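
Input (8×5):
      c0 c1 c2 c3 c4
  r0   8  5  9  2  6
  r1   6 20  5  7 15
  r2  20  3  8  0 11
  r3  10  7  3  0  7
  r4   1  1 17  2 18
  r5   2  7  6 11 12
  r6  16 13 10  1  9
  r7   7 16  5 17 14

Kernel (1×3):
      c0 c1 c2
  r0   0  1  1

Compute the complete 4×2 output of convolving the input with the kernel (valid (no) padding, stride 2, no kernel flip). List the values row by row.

14 8
11 11
18 20
23 10

Output[0,0]: The receptive field on the input at this output position is [8 5 9]. Elementwise product with the kernel and sum: 5·1 + 9·1.
Output[0,1]: The receptive field on the input at this output position is [9 2 6]. Elementwise product with the kernel and sum: 2·1 + 6·1.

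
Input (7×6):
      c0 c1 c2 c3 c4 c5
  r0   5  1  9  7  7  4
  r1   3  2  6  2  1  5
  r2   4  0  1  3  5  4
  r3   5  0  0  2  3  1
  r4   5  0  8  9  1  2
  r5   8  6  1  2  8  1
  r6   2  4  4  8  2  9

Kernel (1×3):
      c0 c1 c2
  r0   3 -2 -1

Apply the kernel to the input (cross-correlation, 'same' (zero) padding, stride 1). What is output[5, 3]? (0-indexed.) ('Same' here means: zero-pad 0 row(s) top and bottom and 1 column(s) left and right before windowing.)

The receptive field on the zero-padded input at this output position is [1 2 8]. Elementwise product with the kernel and sum: 1·3 + 2·-2 + 8·-1.

-9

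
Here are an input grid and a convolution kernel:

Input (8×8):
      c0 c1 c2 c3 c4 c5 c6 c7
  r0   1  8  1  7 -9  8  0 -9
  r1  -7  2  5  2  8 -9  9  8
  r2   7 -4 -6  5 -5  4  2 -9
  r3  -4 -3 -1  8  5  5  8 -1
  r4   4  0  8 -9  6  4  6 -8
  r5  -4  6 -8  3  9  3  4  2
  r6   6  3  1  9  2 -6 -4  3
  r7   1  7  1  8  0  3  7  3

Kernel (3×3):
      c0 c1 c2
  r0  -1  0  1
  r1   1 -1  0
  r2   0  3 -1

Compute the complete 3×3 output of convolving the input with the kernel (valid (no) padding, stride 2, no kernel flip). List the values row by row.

-15 13 36
-22 -41 13
2 12 -8

Output[0,0]: The receptive field on the input at this output position is [1 8 1 / -7 2 5 / 7 -4 -6]. Elementwise product with the kernel and sum: 1·-1 + 1·1 + -7·1 + 2·-1 + -4·3 + -6·-1.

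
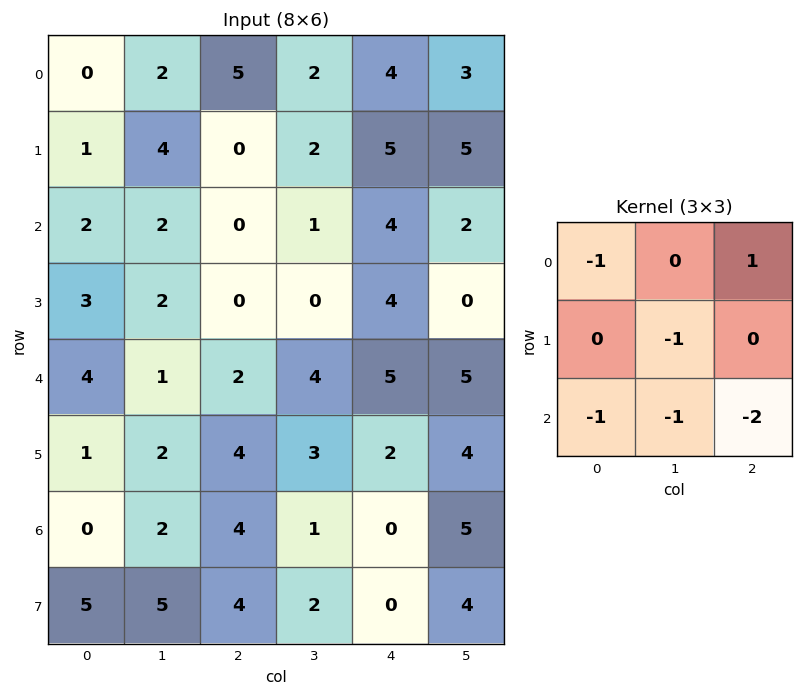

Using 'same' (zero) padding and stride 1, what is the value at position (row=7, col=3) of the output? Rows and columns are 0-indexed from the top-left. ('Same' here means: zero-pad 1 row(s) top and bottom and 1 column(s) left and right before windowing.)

The receptive field on the zero-padded input at this output position is [4 1 0 / 4 2 0 / 0 0 0]. Elementwise product with the kernel and sum: 4·-1 + 0·1 + 2·-1 + 0·-1 + 0·-1 + 0·-2.

-6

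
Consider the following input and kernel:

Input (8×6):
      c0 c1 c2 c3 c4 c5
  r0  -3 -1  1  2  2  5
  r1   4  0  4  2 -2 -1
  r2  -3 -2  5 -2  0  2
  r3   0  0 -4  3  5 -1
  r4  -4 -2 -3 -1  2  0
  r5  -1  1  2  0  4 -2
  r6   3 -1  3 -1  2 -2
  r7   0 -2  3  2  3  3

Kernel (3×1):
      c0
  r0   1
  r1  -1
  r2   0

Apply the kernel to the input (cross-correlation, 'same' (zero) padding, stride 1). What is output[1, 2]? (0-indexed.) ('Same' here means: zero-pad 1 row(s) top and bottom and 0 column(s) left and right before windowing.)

The receptive field on the zero-padded input at this output position is [1 / 4 / 5]. Elementwise product with the kernel and sum: 1·1 + 4·-1.

-3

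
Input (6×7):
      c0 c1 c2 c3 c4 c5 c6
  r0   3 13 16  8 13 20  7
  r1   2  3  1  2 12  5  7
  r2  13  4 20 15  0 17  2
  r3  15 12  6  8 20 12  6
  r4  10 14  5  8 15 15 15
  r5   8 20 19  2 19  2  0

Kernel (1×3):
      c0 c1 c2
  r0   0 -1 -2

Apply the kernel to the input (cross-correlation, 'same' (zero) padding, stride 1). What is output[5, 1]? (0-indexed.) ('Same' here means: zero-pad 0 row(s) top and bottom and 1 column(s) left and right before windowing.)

-58

The receptive field on the zero-padded input at this output position is [8 20 19]. Elementwise product with the kernel and sum: 20·-1 + 19·-2.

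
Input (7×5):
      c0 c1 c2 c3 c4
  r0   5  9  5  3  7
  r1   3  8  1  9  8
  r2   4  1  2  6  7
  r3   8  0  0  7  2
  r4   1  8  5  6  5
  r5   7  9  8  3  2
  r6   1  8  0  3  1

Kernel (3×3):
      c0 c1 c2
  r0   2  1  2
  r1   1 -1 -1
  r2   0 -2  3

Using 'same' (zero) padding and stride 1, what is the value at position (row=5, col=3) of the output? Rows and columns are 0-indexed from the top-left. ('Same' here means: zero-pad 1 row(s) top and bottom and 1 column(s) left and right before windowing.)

26

The receptive field on the zero-padded input at this output position is [5 6 5 / 8 3 2 / 0 3 1]. Elementwise product with the kernel and sum: 5·2 + 6·1 + 5·2 + 8·1 + 3·-1 + 2·-1 + 3·-2 + 1·3.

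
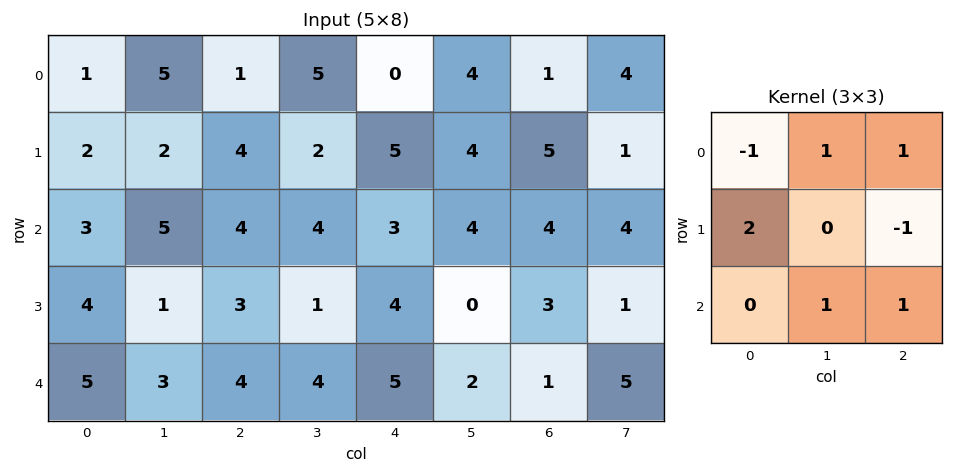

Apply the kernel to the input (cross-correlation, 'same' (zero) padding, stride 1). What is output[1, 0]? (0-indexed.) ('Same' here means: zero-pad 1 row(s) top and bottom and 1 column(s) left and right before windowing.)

The receptive field on the zero-padded input at this output position is [0 1 5 / 0 2 2 / 0 3 5]. Elementwise product with the kernel and sum: 0·-1 + 1·1 + 5·1 + 0·2 + 2·-1 + 3·1 + 5·1.

12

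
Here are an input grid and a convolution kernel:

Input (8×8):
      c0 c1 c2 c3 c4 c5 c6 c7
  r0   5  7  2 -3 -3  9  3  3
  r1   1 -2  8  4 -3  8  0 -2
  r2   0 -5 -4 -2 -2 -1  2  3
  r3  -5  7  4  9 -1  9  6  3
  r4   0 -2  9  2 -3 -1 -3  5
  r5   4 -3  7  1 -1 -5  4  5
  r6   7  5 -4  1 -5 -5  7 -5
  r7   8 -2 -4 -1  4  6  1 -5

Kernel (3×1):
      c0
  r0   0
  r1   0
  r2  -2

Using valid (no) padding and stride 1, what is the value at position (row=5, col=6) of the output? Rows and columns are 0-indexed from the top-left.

-2

The receptive field on the input at this output position is [4 / 7 / 1]. Elementwise product with the kernel and sum: 1·-2.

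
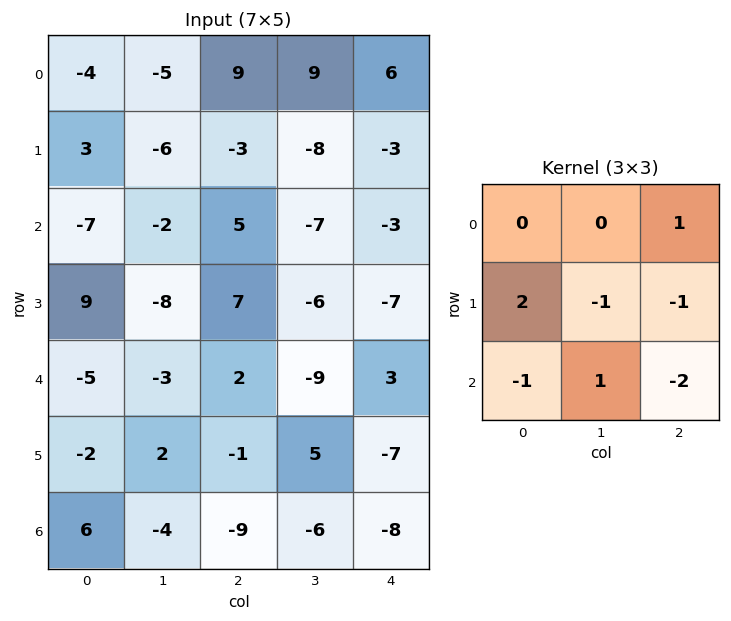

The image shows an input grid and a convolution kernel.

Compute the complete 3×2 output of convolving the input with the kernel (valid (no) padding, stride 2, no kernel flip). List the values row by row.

19 5
22 7
5 22

Output[0,0]: The receptive field on the input at this output position is [-4 -5 9 / 3 -6 -3 / -7 -2 5]. Elementwise product with the kernel and sum: 9·1 + 3·2 + -6·-1 + -3·-1 + -7·-1 + -2·1 + 5·-2.
Output[0,1]: The receptive field on the input at this output position is [9 9 6 / -3 -8 -3 / 5 -7 -3]. Elementwise product with the kernel and sum: 6·1 + -3·2 + -8·-1 + -3·-1 + 5·-1 + -7·1 + -3·-2.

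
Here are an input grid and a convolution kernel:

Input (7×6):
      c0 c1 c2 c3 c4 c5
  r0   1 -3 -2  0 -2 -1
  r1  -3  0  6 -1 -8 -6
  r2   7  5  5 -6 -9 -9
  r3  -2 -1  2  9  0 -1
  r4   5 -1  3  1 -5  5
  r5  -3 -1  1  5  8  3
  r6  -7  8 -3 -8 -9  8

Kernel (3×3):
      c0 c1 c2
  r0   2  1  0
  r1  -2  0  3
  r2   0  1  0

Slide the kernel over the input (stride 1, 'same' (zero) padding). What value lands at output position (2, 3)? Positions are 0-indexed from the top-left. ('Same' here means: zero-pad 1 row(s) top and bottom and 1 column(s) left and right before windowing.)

-17

The receptive field on the zero-padded input at this output position is [6 -1 -8 / 5 -6 -9 / 2 9 0]. Elementwise product with the kernel and sum: 6·2 + -1·1 + 5·-2 + -9·3 + 9·1.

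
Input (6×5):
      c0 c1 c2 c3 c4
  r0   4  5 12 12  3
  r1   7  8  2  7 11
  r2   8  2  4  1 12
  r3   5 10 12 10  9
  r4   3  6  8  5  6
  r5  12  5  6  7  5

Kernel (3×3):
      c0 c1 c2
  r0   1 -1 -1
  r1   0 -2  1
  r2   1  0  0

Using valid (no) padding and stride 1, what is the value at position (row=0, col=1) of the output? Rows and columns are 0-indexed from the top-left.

-14

The receptive field on the input at this output position is [5 12 12 / 8 2 7 / 2 4 1]. Elementwise product with the kernel and sum: 5·1 + 12·-1 + 12·-1 + 2·-2 + 7·1 + 2·1.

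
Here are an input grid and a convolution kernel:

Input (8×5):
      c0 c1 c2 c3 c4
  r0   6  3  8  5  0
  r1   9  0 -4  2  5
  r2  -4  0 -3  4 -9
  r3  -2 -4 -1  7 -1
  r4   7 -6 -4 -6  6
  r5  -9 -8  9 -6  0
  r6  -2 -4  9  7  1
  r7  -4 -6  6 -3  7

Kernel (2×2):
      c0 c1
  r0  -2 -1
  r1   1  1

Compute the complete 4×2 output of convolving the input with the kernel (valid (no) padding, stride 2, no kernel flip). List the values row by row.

Output[0,0]: The receptive field on the input at this output position is [6 3 / 9 0]. Elementwise product with the kernel and sum: 6·-2 + 3·-1 + 9·1 + 0·1.

-6 -23
2 8
-25 17
-2 -22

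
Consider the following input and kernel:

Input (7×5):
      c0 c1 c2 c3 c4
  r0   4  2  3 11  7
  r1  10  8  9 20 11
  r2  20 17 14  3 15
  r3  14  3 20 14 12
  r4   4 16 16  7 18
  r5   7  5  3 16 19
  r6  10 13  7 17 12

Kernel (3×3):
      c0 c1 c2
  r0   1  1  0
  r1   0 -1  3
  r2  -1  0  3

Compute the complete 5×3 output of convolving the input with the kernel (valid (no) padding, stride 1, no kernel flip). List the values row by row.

47 48 58
89 51 87
138 58 77
51 71 135
35 115 93

Output[0,0]: The receptive field on the input at this output position is [4 2 3 / 10 8 9 / 20 17 14]. Elementwise product with the kernel and sum: 4·1 + 2·1 + 8·-1 + 9·3 + 20·-1 + 14·3.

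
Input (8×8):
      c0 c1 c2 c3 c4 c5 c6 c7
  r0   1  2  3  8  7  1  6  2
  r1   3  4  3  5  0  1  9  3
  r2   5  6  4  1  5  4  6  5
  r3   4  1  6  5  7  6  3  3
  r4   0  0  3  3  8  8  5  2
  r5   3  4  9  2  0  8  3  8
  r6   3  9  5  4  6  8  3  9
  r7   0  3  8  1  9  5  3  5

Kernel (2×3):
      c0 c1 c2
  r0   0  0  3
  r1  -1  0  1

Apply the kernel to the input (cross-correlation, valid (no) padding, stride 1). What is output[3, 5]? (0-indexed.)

The receptive field on the input at this output position is [6 3 3 / 8 5 2]. Elementwise product with the kernel and sum: 3·3 + 8·-1 + 2·1.

3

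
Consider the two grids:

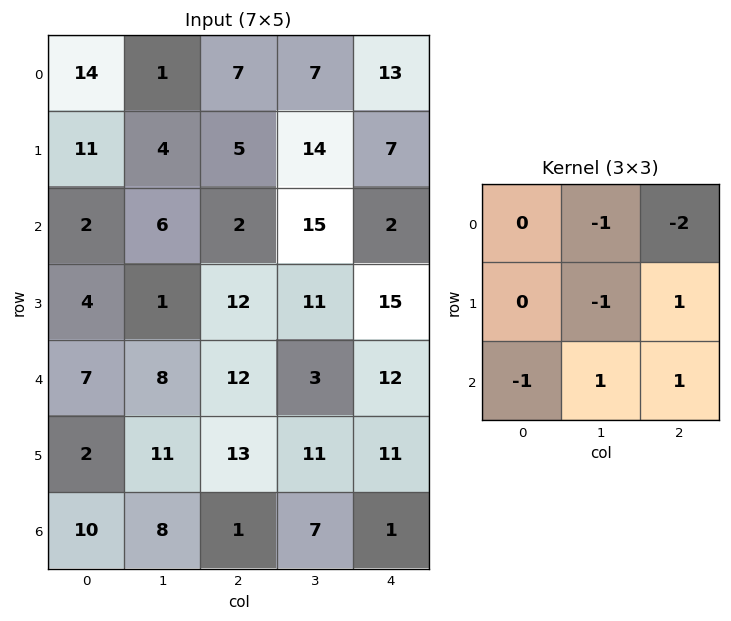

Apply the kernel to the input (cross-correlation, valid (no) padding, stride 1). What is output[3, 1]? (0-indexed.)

-30

The receptive field on the input at this output position is [1 12 11 / 8 12 3 / 11 13 11]. Elementwise product with the kernel and sum: 12·-1 + 11·-2 + 12·-1 + 3·1 + 11·-1 + 13·1 + 11·1.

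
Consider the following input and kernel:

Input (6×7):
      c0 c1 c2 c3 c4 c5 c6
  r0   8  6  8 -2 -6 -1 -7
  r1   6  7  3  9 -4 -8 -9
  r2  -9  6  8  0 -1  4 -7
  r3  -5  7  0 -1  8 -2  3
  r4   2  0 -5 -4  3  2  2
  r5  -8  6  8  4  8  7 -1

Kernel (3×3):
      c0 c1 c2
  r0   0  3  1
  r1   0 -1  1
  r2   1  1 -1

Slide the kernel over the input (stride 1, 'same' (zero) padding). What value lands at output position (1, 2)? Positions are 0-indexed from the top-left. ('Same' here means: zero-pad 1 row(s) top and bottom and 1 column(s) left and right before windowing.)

42

The receptive field on the zero-padded input at this output position is [6 8 -2 / 7 3 9 / 6 8 0]. Elementwise product with the kernel and sum: 8·3 + -2·1 + 3·-1 + 9·1 + 6·1 + 8·1 + 0·-1.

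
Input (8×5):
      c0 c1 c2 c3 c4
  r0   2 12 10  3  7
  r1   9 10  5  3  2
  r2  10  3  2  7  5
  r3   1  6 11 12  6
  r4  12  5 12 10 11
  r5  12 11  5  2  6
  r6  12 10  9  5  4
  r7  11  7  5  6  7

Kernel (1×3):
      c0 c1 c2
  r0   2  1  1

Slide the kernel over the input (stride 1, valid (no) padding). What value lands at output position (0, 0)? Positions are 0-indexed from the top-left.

26

The receptive field on the input at this output position is [2 12 10]. Elementwise product with the kernel and sum: 2·2 + 12·1 + 10·1.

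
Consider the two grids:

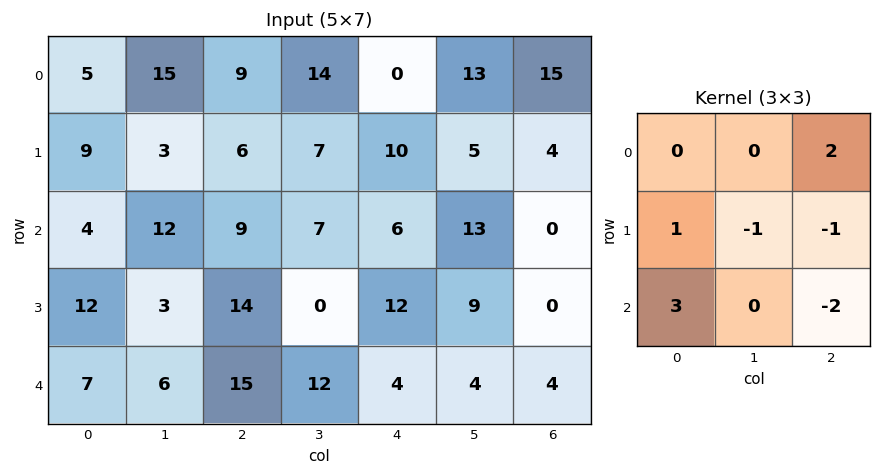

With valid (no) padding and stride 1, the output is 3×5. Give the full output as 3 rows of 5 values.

12 40 4 13 49
3 19 34 -20 37
4 -3 51 33 7

Output[0,0]: The receptive field on the input at this output position is [5 15 9 / 9 3 6 / 4 12 9]. Elementwise product with the kernel and sum: 9·2 + 9·1 + 3·-1 + 6·-1 + 4·3 + 9·-2.
Output[0,1]: The receptive field on the input at this output position is [15 9 14 / 3 6 7 / 12 9 7]. Elementwise product with the kernel and sum: 14·2 + 3·1 + 6·-1 + 7·-1 + 12·3 + 7·-2.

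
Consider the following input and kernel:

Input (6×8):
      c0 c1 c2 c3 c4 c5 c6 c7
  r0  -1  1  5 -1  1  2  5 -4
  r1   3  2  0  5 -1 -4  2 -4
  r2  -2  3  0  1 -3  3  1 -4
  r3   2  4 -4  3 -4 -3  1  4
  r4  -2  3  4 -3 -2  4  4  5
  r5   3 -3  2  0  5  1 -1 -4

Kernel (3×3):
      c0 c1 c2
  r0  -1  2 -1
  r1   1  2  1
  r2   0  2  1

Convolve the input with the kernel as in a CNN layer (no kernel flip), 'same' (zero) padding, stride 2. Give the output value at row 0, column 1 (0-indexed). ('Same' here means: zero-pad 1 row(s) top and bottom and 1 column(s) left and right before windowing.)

15

The receptive field on the zero-padded input at this output position is [0 0 0 / 1 5 -1 / 2 0 5]. Elementwise product with the kernel and sum: 0·-1 + 0·2 + 0·-1 + 1·1 + 5·2 + -1·1 + 0·2 + 5·1.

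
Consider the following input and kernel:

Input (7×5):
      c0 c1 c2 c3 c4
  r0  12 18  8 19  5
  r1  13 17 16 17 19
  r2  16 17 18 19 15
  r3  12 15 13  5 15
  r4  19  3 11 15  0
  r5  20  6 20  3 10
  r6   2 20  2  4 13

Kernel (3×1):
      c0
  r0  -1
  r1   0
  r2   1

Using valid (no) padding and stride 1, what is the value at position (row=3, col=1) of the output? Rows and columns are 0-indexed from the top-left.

-9

The receptive field on the input at this output position is [15 / 3 / 6]. Elementwise product with the kernel and sum: 15·-1 + 6·1.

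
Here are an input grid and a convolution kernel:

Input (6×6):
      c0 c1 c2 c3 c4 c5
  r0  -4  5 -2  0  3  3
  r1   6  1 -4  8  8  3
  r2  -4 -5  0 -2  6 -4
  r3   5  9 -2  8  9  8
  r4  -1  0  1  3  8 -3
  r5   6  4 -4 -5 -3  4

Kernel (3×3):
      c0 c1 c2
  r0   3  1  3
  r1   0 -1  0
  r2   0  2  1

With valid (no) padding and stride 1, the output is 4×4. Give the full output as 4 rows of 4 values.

Output[0,0]: The receptive field on the input at this output position is [-4 5 -2 / 6 1 -4 / -4 -5 0]. Elementwise product with the kernel and sum: -4·3 + 5·1 + -2·3 + 1·-1 + -5·2 + 0·1.
Output[0,1]: The receptive field on the input at this output position is [5 -2 0 / 1 -4 8 / -5 0 -2]. Elementwise product with the kernel and sum: 5·3 + -2·1 + 0·3 + -4·-1 + 0·2 + -2·1.

-24 15 -3 12
28 27 47 61
-25 -14 22 -8
22 35 13 47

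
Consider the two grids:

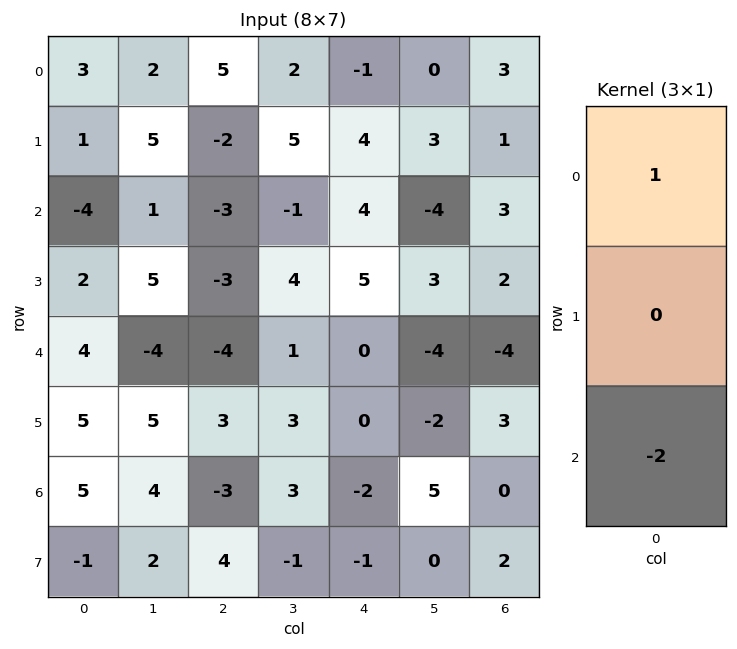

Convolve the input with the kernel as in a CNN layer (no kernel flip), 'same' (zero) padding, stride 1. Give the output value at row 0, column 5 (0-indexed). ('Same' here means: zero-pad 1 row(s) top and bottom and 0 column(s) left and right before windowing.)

-6

The receptive field on the zero-padded input at this output position is [0 / 0 / 3]. Elementwise product with the kernel and sum: 0·1 + 3·-2.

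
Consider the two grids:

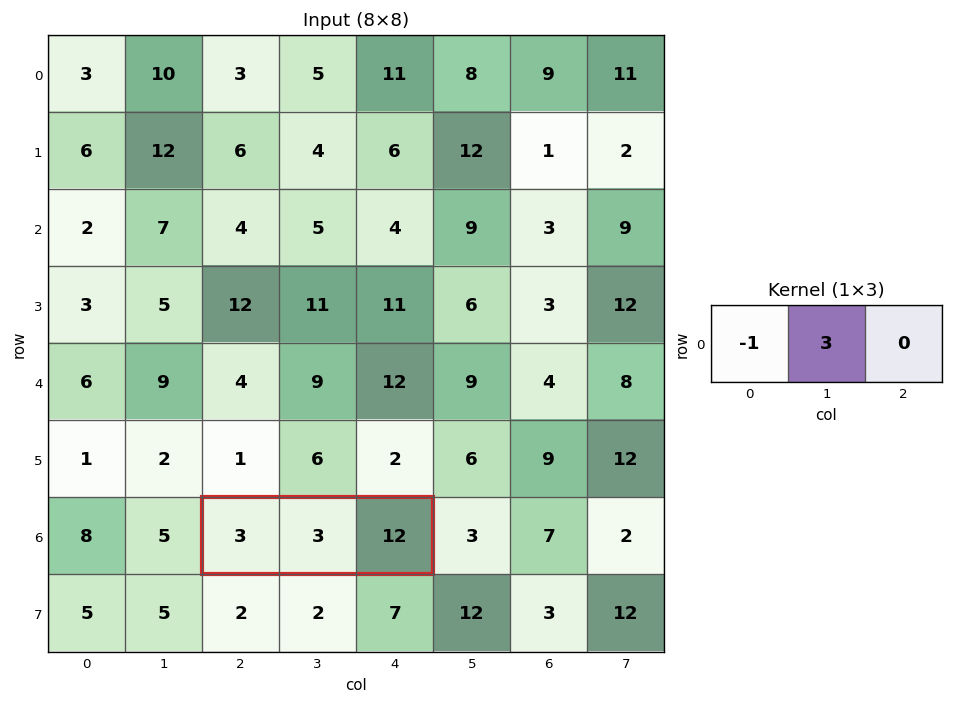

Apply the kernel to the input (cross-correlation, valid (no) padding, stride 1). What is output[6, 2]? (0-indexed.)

6

The receptive field on the input at this output position is [3 3 12]. Elementwise product with the kernel and sum: 3·-1 + 3·3.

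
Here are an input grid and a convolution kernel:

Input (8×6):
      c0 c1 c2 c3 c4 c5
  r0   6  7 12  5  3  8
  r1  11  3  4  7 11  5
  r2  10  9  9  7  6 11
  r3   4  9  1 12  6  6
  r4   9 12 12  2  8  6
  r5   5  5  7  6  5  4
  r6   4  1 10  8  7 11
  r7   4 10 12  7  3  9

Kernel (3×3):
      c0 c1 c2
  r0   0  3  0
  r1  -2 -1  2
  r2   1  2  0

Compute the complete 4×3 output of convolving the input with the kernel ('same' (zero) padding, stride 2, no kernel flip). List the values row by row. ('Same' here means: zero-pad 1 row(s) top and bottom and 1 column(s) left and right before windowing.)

30 -5 32
49 10 59
37 -10 34
21 59 27

Output[0,0]: The receptive field on the zero-padded input at this output position is [0 0 0 / 0 6 7 / 0 11 3]. Elementwise product with the kernel and sum: 0·3 + 0·-2 + 6·-1 + 7·2 + 0·1 + 11·2.
Output[0,1]: The receptive field on the zero-padded input at this output position is [0 0 0 / 7 12 5 / 3 4 7]. Elementwise product with the kernel and sum: 0·3 + 7·-2 + 12·-1 + 5·2 + 3·1 + 4·2.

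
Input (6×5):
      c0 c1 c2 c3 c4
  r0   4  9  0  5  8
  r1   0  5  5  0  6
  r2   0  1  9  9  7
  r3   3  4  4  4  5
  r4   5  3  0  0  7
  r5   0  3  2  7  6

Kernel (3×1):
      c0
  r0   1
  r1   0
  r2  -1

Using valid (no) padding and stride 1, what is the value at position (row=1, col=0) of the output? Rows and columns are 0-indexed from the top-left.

The receptive field on the input at this output position is [0 / 0 / 3]. Elementwise product with the kernel and sum: 0·1 + 3·-1.

-3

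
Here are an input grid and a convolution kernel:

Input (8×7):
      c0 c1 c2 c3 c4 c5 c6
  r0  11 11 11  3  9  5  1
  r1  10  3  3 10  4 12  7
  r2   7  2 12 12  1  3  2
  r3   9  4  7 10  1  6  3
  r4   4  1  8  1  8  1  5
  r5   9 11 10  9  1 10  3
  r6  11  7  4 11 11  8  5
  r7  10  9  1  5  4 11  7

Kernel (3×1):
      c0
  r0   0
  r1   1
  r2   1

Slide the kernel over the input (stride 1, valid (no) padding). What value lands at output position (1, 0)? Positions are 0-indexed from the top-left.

16

The receptive field on the input at this output position is [10 / 7 / 9]. Elementwise product with the kernel and sum: 7·1 + 9·1.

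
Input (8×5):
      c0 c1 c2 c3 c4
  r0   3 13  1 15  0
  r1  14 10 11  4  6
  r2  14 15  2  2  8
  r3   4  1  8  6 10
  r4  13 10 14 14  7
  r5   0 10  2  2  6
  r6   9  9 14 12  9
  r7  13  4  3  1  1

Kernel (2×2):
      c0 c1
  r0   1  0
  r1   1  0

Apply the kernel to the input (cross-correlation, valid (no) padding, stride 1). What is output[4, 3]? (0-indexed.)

The receptive field on the input at this output position is [14 7 / 2 6]. Elementwise product with the kernel and sum: 14·1 + 2·1.

16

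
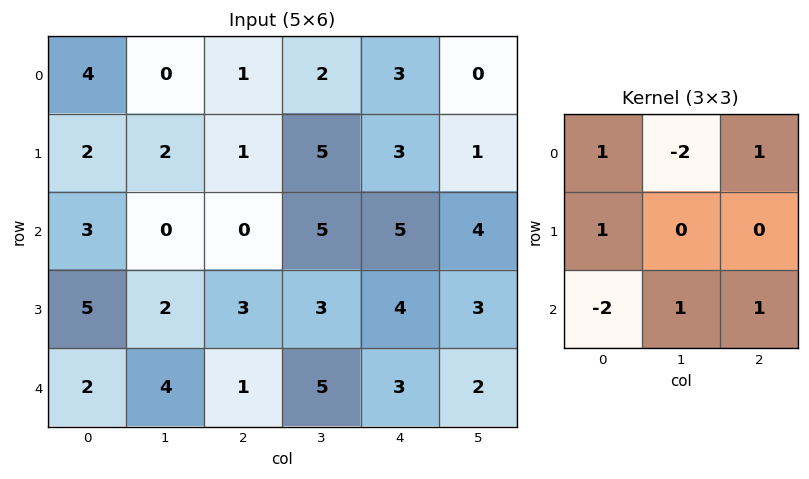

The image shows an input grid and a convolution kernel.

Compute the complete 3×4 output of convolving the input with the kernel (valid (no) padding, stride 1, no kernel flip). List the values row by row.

1 7 11 0
-3 7 -5 6
9 5 4 -3

Output[0,0]: The receptive field on the input at this output position is [4 0 1 / 2 2 1 / 3 0 0]. Elementwise product with the kernel and sum: 4·1 + 0·-2 + 1·1 + 2·1 + 3·-2 + 0·1 + 0·1.
Output[0,1]: The receptive field on the input at this output position is [0 1 2 / 2 1 5 / 0 0 5]. Elementwise product with the kernel and sum: 0·1 + 1·-2 + 2·1 + 2·1 + 0·-2 + 0·1 + 5·1.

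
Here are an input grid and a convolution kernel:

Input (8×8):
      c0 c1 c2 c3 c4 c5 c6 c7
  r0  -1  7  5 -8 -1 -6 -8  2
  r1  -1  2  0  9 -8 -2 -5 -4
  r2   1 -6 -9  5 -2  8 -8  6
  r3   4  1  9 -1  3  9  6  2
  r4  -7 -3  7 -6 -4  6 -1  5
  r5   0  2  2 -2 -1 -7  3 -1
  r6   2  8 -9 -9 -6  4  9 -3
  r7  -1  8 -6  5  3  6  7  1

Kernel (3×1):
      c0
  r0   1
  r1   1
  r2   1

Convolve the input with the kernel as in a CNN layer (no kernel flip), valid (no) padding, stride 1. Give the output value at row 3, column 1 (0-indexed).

The receptive field on the input at this output position is [1 / -3 / 2]. Elementwise product with the kernel and sum: 1·1 + -3·1 + 2·1.

0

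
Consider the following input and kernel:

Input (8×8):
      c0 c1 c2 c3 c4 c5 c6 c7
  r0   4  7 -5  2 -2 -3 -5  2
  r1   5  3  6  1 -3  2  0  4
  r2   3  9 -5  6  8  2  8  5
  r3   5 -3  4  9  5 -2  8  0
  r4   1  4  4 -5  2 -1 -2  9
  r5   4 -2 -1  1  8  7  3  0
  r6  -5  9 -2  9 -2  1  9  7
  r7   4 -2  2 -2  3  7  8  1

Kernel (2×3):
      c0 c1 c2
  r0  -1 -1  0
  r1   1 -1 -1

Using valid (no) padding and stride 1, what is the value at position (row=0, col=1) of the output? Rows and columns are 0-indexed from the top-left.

The receptive field on the input at this output position is [7 -5 2 / 3 6 1]. Elementwise product with the kernel and sum: 7·-1 + -5·-1 + 3·1 + 6·-1 + 1·-1.

-6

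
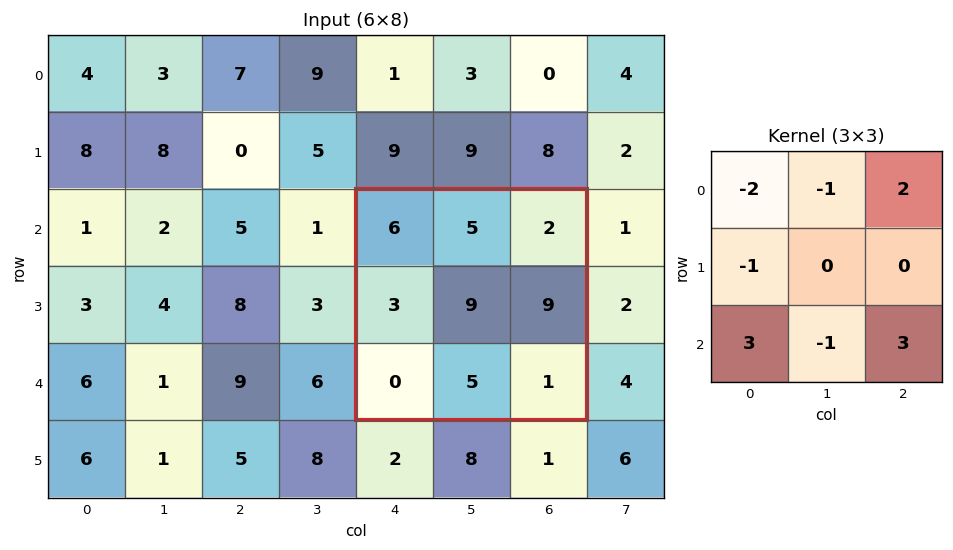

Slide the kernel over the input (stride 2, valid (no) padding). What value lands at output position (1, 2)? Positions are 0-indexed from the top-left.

-18

The receptive field on the input at this output position is [6 5 2 / 3 9 9 / 0 5 1]. Elementwise product with the kernel and sum: 6·-2 + 5·-1 + 2·2 + 3·-1 + 0·3 + 5·-1 + 1·3.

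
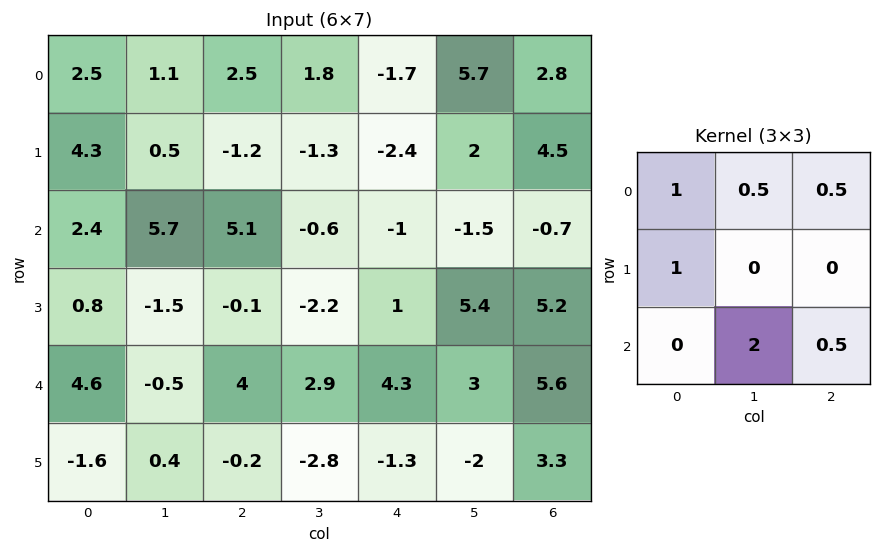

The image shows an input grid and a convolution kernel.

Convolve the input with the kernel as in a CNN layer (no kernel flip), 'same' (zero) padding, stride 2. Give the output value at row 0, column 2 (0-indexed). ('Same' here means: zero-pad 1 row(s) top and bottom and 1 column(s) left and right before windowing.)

The receptive field on the zero-padded input at this output position is [0 0 0 / 1.8 -1.7 5.7 / -1.3 -2.4 2]. Elementwise product with the kernel and sum: 0·1 + 0·0.5 + 0·0.5 + 1.8·1 + -2.4·2 + 2·0.5.

-2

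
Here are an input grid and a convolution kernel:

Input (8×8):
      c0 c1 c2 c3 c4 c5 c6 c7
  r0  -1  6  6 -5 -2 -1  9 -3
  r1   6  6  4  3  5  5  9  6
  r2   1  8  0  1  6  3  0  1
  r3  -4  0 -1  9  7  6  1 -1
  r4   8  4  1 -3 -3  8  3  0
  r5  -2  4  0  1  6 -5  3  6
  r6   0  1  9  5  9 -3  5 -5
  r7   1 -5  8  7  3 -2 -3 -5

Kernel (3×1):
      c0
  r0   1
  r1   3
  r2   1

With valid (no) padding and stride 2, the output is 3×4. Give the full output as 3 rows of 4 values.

Output[0,0]: The receptive field on the input at this output position is [-1 / 6 / 1]. Elementwise product with the kernel and sum: -1·1 + 6·3 + 1·1.
Output[0,1]: The receptive field on the input at this output position is [6 / 4 / 0]. Elementwise product with the kernel and sum: 6·1 + 4·3 + 0·1.

18 18 19 36
-3 -2 24 6
2 10 24 17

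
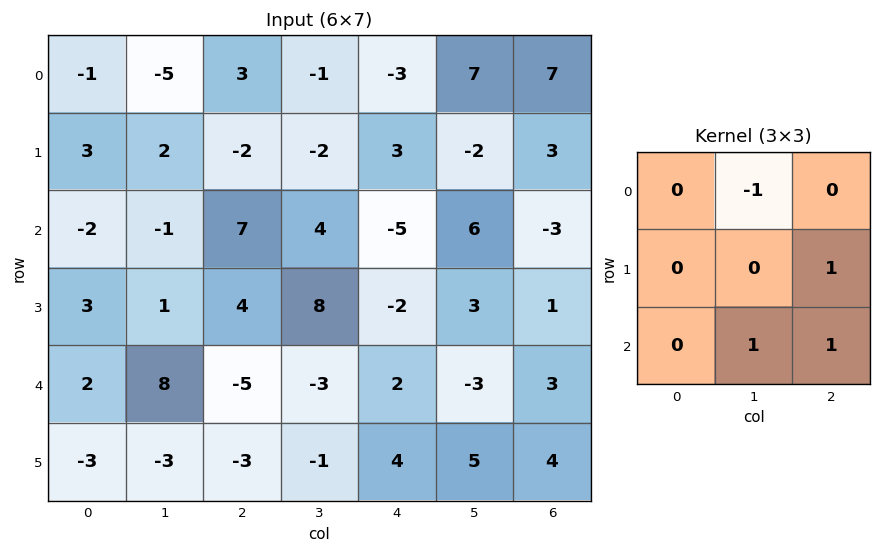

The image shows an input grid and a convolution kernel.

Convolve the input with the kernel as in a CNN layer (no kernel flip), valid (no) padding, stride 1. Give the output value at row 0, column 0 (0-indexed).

The receptive field on the input at this output position is [-1 -5 3 / 3 2 -2 / -2 -1 7]. Elementwise product with the kernel and sum: -5·-1 + -2·1 + -1·1 + 7·1.

9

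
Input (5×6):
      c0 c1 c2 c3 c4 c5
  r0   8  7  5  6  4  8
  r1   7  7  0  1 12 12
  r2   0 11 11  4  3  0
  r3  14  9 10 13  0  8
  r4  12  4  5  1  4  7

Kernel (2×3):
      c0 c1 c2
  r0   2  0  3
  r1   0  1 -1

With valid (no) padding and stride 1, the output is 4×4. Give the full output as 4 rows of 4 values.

38 31 11 36
14 24 37 41
32 31 44 0
57 61 17 47

Output[0,0]: The receptive field on the input at this output position is [8 7 5 / 7 7 0]. Elementwise product with the kernel and sum: 8·2 + 5·3 + 7·1 + 0·-1.
Output[0,1]: The receptive field on the input at this output position is [7 5 6 / 7 0 1]. Elementwise product with the kernel and sum: 7·2 + 6·3 + 0·1 + 1·-1.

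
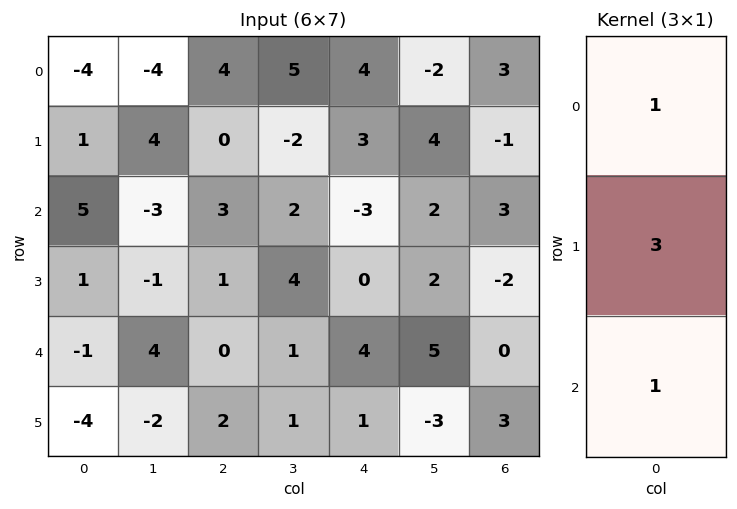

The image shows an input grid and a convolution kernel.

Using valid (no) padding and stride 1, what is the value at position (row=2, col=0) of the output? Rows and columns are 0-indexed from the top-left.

The receptive field on the input at this output position is [5 / 1 / -1]. Elementwise product with the kernel and sum: 5·1 + 1·3 + -1·1.

7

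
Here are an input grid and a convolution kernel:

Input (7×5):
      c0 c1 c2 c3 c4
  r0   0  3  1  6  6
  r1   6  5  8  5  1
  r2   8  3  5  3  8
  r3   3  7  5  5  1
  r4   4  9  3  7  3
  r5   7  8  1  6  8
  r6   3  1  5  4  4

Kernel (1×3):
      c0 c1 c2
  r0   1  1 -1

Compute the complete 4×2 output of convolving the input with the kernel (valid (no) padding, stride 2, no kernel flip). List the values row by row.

Output[0,0]: The receptive field on the input at this output position is [0 3 1]. Elementwise product with the kernel and sum: 0·1 + 3·1 + 1·-1.

2 1
6 0
10 7
-1 5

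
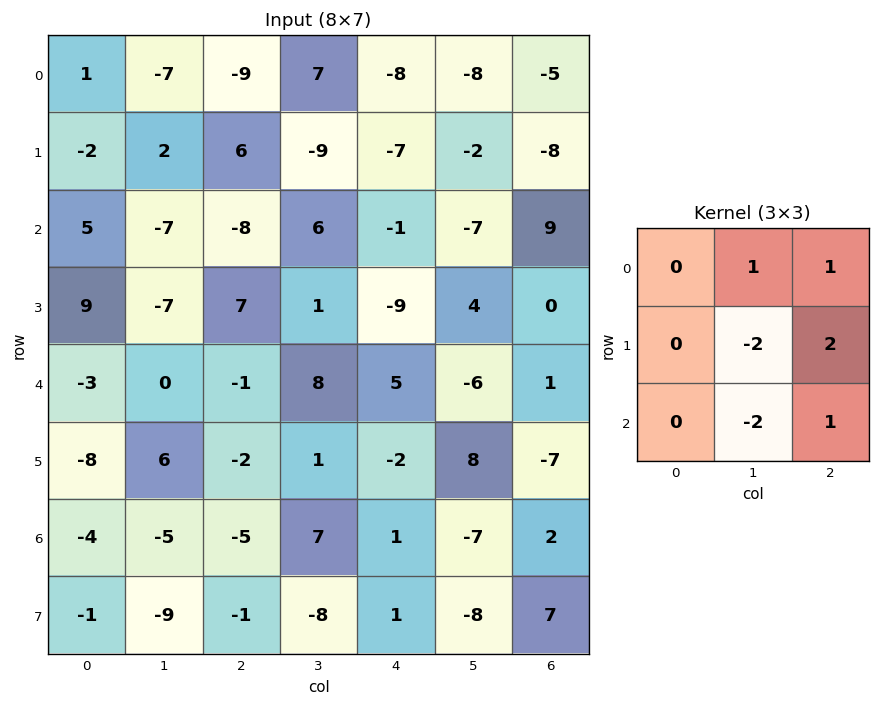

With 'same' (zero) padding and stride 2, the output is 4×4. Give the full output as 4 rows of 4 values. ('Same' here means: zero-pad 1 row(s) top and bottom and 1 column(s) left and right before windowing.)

-10 11 12 26
-49 12 1 -26
30 31 -15 12
-11 17 -20 -25

Output[0,0]: The receptive field on the zero-padded input at this output position is [0 0 0 / 0 1 -7 / 0 -2 2]. Elementwise product with the kernel and sum: 0·1 + 0·1 + 1·-2 + -7·2 + -2·-2 + 2·1.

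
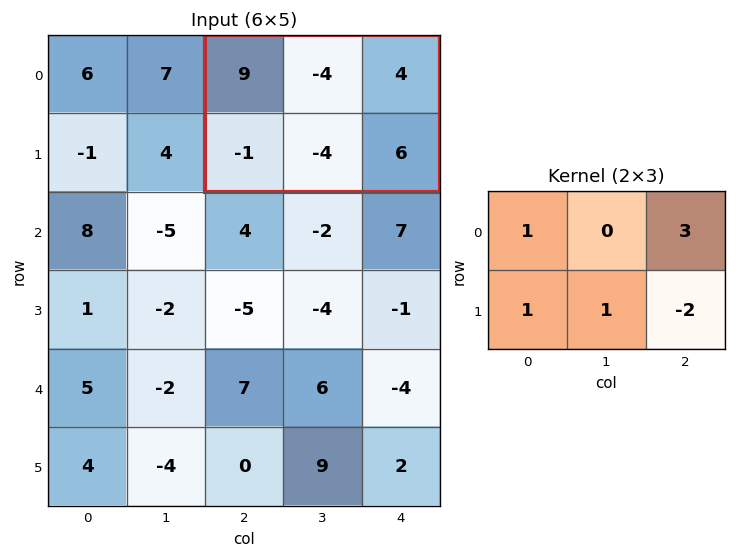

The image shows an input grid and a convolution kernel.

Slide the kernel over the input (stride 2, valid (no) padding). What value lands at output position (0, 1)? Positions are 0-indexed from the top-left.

4

The receptive field on the input at this output position is [9 -4 4 / -1 -4 6]. Elementwise product with the kernel and sum: 9·1 + 4·3 + -1·1 + -4·1 + 6·-2.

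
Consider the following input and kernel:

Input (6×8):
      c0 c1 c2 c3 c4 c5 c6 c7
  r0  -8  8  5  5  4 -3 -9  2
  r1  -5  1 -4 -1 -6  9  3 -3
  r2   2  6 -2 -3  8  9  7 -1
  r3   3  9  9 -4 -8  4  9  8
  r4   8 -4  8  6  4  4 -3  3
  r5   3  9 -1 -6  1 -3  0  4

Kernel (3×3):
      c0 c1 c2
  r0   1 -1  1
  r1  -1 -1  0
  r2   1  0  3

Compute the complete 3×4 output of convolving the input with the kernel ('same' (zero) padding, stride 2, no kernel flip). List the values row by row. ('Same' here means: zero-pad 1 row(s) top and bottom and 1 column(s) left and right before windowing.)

Output[0,0]: The receptive field on the zero-padded input at this output position is [0 0 0 / 0 -8 8 / 0 -5 1]. Elementwise product with the kernel and sum: 0·1 + 0·-1 + 0·1 + 0·-1 + -8·-1 + 0·1 + 1·3.
Output[0,1]: The receptive field on the zero-padded input at this output position is [0 0 0 / 8 5 5 / 1 -4 -1]. Elementwise product with the kernel and sum: 0·1 + 0·-1 + 0·1 + 8·-1 + 5·-1 + 1·1 + -1·3.

11 -15 17 12
31 -3 17 15
25 -17 -17 11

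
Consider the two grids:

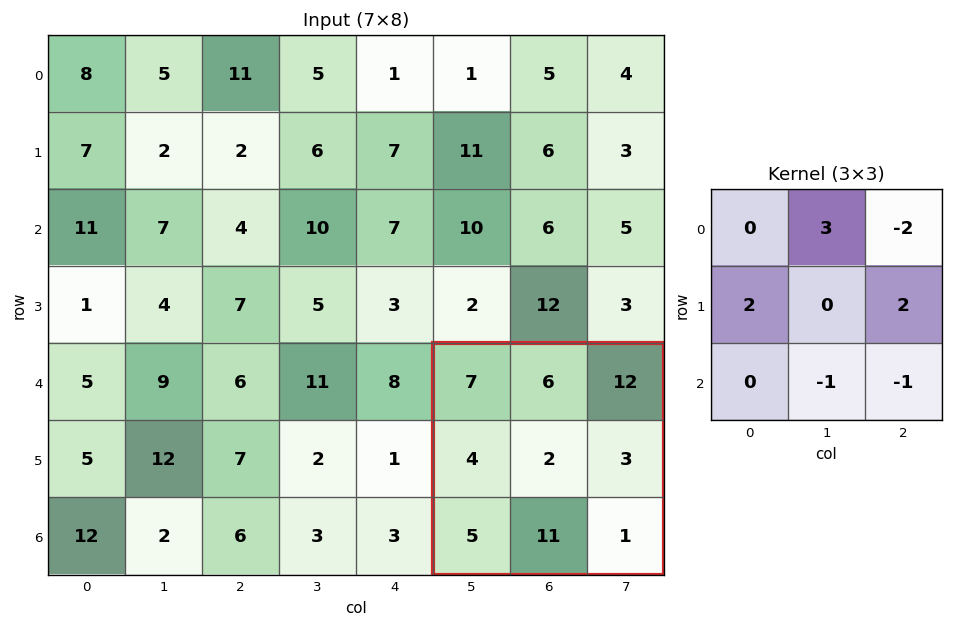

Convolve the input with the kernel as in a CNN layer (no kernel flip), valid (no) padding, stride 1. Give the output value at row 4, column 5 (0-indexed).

The receptive field on the input at this output position is [7 6 12 / 4 2 3 / 5 11 1]. Elementwise product with the kernel and sum: 6·3 + 12·-2 + 4·2 + 3·2 + 11·-1 + 1·-1.

-4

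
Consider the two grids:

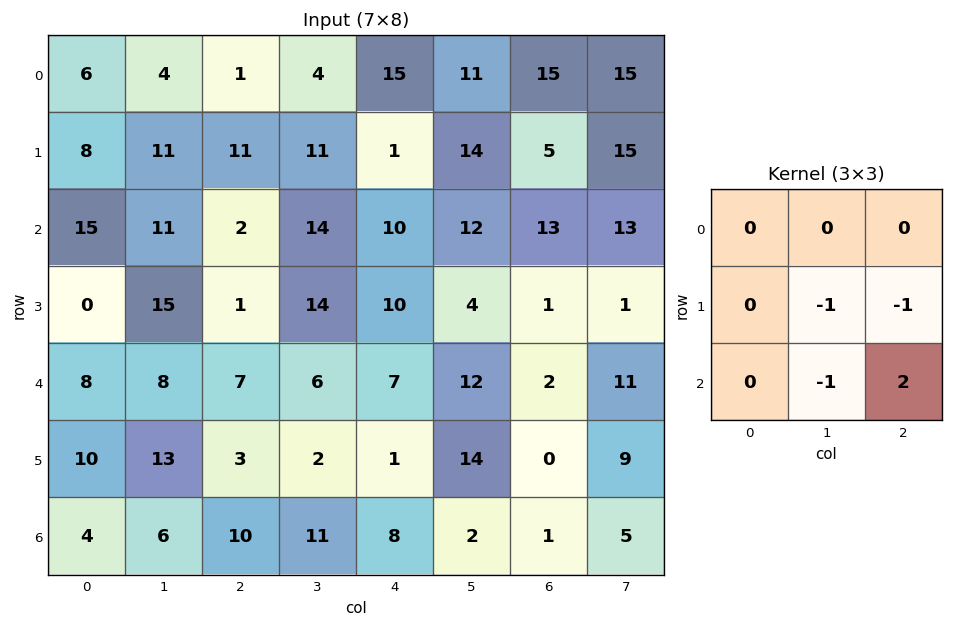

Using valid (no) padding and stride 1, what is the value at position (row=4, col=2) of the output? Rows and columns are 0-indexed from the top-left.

The receptive field on the input at this output position is [7 6 7 / 3 2 1 / 10 11 8]. Elementwise product with the kernel and sum: 2·-1 + 1·-1 + 11·-1 + 8·2.

2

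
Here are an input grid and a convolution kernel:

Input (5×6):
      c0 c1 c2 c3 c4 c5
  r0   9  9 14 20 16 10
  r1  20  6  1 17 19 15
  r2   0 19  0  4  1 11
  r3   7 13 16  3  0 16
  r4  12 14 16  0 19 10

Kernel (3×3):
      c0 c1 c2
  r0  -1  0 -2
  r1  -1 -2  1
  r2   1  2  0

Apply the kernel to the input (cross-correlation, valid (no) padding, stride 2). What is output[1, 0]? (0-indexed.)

The receptive field on the input at this output position is [0 19 0 / 7 13 16 / 12 14 16]. Elementwise product with the kernel and sum: 0·-1 + 0·-2 + 7·-1 + 13·-2 + 16·1 + 12·1 + 14·2.

23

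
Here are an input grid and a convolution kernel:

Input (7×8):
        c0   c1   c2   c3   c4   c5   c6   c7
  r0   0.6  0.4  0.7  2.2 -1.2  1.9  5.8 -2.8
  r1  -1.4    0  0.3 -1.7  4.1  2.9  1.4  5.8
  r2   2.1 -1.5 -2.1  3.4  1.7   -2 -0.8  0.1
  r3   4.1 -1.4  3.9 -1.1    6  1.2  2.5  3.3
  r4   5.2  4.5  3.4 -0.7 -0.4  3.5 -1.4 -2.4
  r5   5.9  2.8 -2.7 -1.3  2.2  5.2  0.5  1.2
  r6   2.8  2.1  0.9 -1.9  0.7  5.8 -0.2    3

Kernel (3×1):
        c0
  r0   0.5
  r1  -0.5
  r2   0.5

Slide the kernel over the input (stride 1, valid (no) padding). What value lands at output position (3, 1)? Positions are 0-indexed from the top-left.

The receptive field on the input at this output position is [-1.4 / 4.5 / 2.8]. Elementwise product with the kernel and sum: -1.4·0.5 + 4.5·-0.5 + 2.8·0.5.

-1.55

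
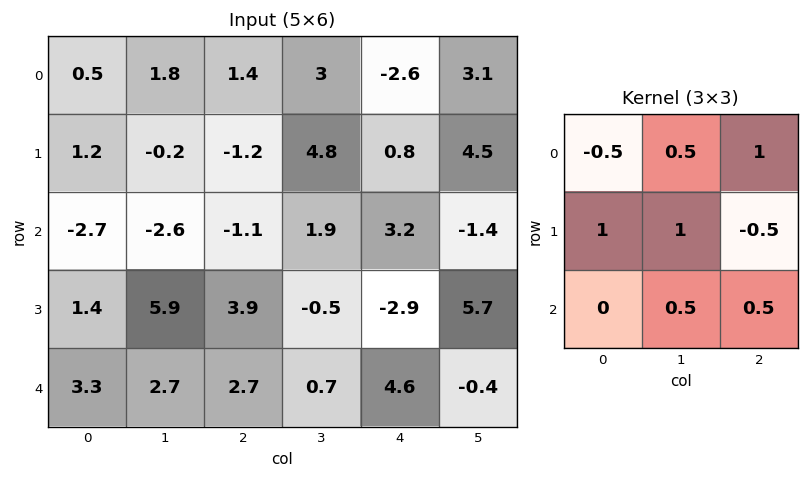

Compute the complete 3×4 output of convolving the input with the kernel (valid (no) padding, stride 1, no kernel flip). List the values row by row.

Output[0,0]: The receptive field on the input at this output position is [0.5 1.8 1.4 / 1.2 -0.2 -1.2 / -2.7 -2.6 -1.1]. Elementwise product with the kernel and sum: 0.5·-0.5 + 1.8·0.5 + 1.4·1 + 1.2·1 + -0.2·1 + -1.2·-0.5 + -2.6·0.5 + -1.1·0.5.

1.8 -0.6 3.95 4.55
-1.75 1.35 1.3 9.7
7 14.4 12.2 -4.9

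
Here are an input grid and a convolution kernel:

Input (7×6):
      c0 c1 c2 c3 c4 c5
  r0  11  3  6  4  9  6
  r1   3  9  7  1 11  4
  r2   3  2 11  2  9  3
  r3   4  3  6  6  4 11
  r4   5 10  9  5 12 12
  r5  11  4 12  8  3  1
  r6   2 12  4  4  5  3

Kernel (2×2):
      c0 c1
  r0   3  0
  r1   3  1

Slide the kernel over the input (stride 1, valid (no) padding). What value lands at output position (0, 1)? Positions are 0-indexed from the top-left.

The receptive field on the input at this output position is [3 6 / 9 7]. Elementwise product with the kernel and sum: 3·3 + 9·3 + 7·1.

43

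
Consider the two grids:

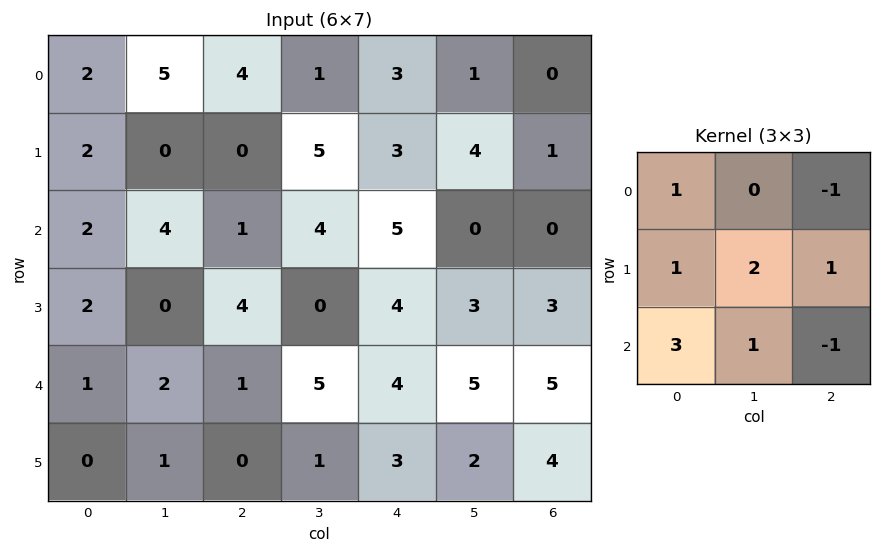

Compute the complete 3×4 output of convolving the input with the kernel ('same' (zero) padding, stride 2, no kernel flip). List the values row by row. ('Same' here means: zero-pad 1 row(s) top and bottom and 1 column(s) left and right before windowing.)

Output[0,0]: The receptive field on the zero-padded input at this output position is [0 0 0 / 0 2 5 / 0 2 0]. Elementwise product with the kernel and sum: 0·1 + 0·-1 + 0·1 + 2·2 + 5·1 + 0·3 + 2·1 + 0·-1.
Output[0,1]: The receptive field on the zero-padded input at this output position is [0 0 0 / 5 4 1 / 0 0 5]. Elementwise product with the kernel and sum: 0·1 + 0·-1 + 5·1 + 4·2 + 1·1 + 0·3 + 0·1 + 5·-1.

11 9 22 14
10 9 16 16
3 11 19 28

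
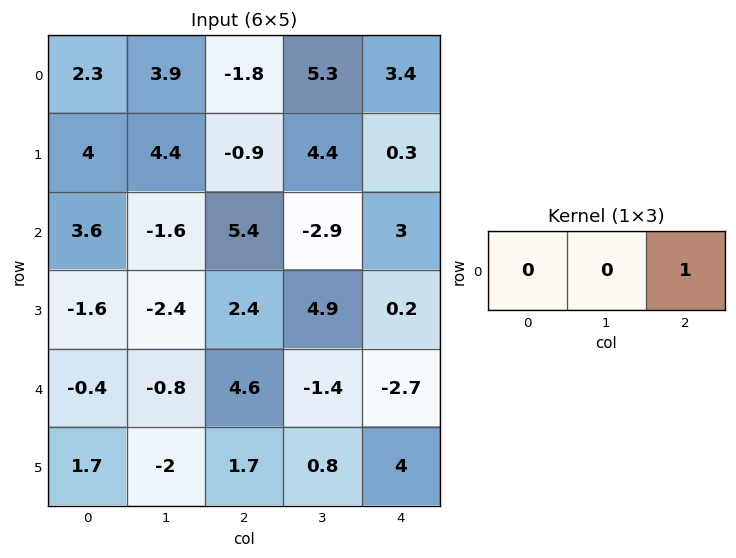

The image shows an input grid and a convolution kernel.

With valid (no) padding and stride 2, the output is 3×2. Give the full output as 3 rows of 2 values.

Output[0,0]: The receptive field on the input at this output position is [2.3 3.9 -1.8]. Elementwise product with the kernel and sum: -1.8·1.
Output[0,1]: The receptive field on the input at this output position is [-1.8 5.3 3.4]. Elementwise product with the kernel and sum: 3.4·1.

-1.8 3.4
5.4 3
4.6 -2.7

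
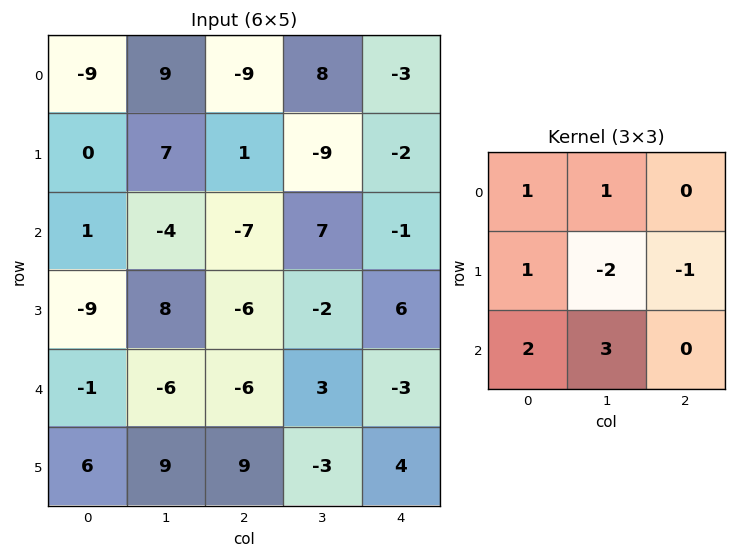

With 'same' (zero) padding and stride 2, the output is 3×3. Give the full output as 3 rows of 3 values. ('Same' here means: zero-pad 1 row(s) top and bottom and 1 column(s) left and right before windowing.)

9 36 -10
-25 9 12
17 50 19

Output[0,0]: The receptive field on the zero-padded input at this output position is [0 0 0 / 0 -9 9 / 0 0 7]. Elementwise product with the kernel and sum: 0·1 + 0·1 + 0·1 + -9·-2 + 9·-1 + 0·2 + 0·3.
Output[0,1]: The receptive field on the zero-padded input at this output position is [0 0 0 / 9 -9 8 / 7 1 -9]. Elementwise product with the kernel and sum: 0·1 + 0·1 + 9·1 + -9·-2 + 8·-1 + 7·2 + 1·3.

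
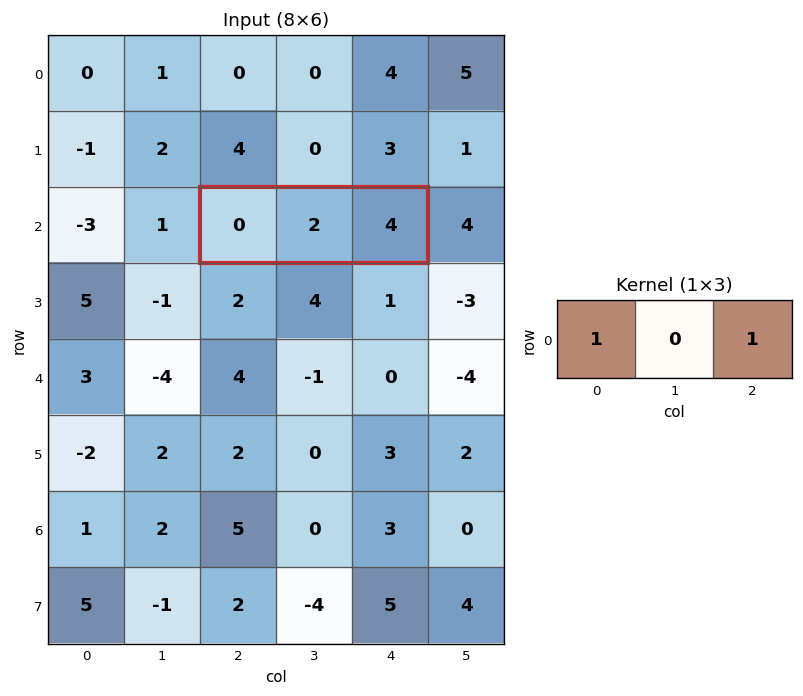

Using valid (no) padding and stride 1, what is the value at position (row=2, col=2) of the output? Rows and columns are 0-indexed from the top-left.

The receptive field on the input at this output position is [0 2 4]. Elementwise product with the kernel and sum: 0·1 + 4·1.

4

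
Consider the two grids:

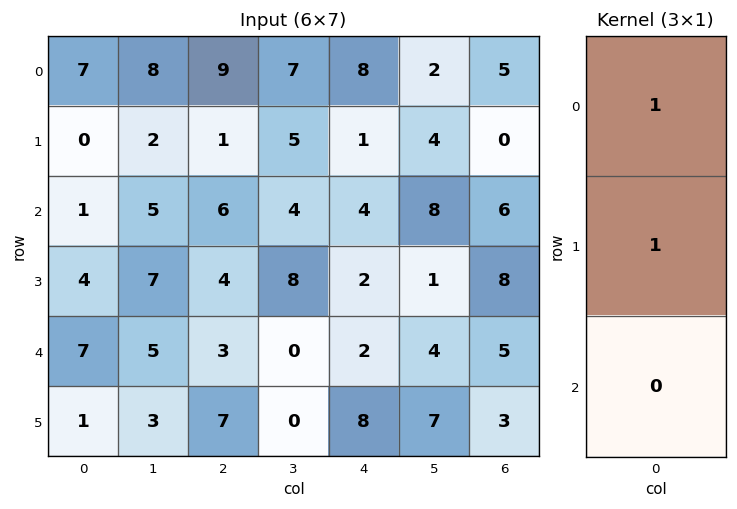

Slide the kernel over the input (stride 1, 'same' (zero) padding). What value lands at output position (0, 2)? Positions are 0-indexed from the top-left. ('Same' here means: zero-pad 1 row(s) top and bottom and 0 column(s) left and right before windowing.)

The receptive field on the zero-padded input at this output position is [0 / 9 / 1]. Elementwise product with the kernel and sum: 0·1 + 9·1.

9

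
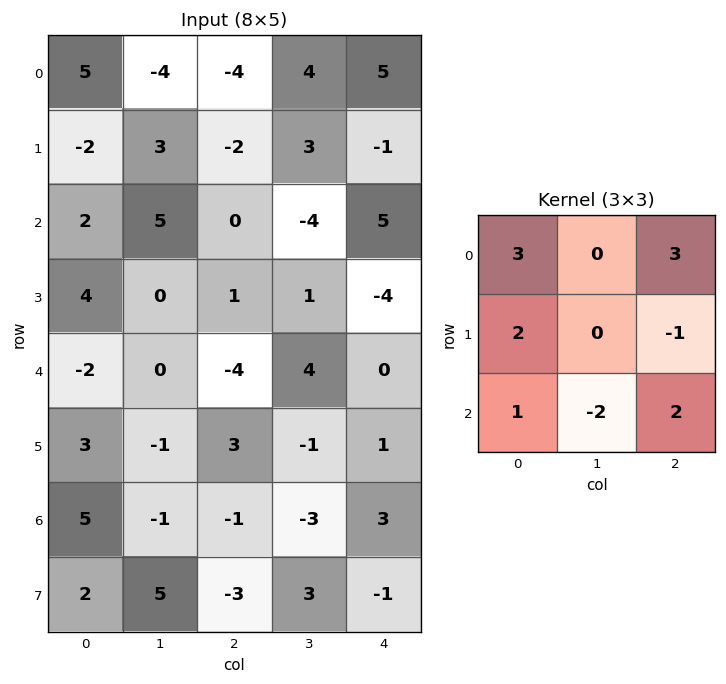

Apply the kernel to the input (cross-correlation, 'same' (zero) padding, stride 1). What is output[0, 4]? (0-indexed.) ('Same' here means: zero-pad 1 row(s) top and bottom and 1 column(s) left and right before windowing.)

The receptive field on the zero-padded input at this output position is [0 0 0 / 4 5 0 / 3 -1 0]. Elementwise product with the kernel and sum: 0·3 + 0·3 + 4·2 + 0·-1 + 3·1 + -1·-2 + 0·2.

13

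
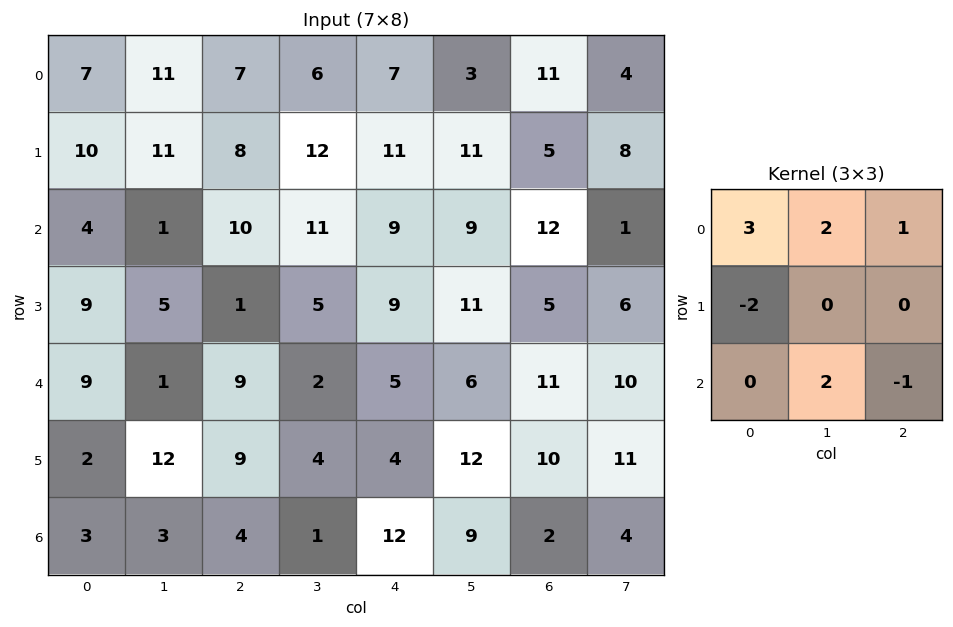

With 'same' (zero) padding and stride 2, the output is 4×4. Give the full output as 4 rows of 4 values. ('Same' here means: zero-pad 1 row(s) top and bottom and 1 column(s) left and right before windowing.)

9 -18 -1 -4
44 56 54 37
15 34 36 46
16 52 30 49

Output[0,0]: The receptive field on the zero-padded input at this output position is [0 0 0 / 0 7 11 / 0 10 11]. Elementwise product with the kernel and sum: 0·3 + 0·2 + 0·1 + 0·-2 + 10·2 + 11·-1.
Output[0,1]: The receptive field on the zero-padded input at this output position is [0 0 0 / 11 7 6 / 11 8 12]. Elementwise product with the kernel and sum: 0·3 + 0·2 + 0·1 + 11·-2 + 8·2 + 12·-1.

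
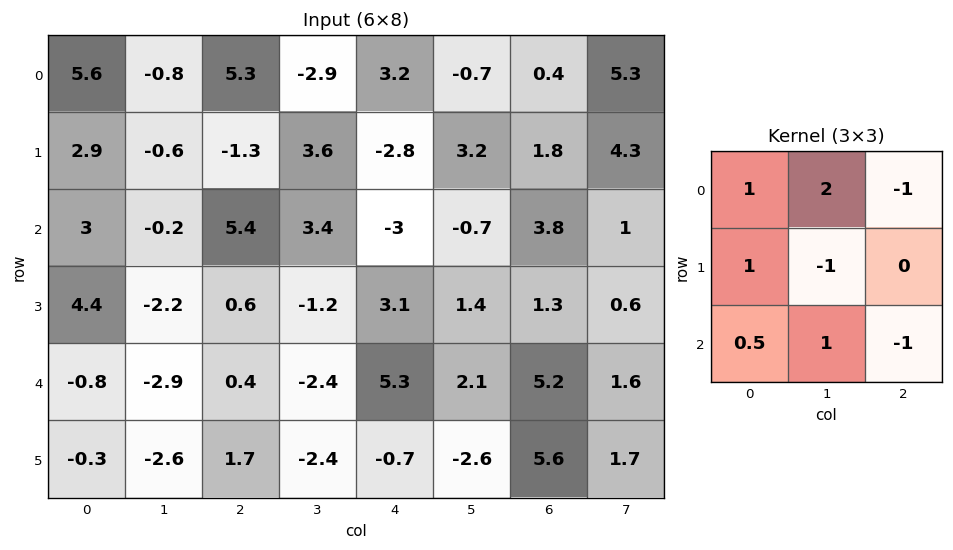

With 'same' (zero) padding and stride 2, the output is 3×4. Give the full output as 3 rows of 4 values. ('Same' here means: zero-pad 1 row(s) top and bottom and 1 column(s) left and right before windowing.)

-2.1 -11.3 -10.3 -2
10 -11.7 2.3 -0.6
14.1 -0.3 -3.4 2.9

Output[0,0]: The receptive field on the zero-padded input at this output position is [0 0 0 / 0 5.6 -0.8 / 0 2.9 -0.6]. Elementwise product with the kernel and sum: 0·1 + 0·2 + 0·-1 + 0·1 + 5.6·-1 + 0·0.5 + 2.9·1 + -0.6·-1.
Output[0,1]: The receptive field on the zero-padded input at this output position is [0 0 0 / -0.8 5.3 -2.9 / -0.6 -1.3 3.6]. Elementwise product with the kernel and sum: 0·1 + 0·2 + 0·-1 + -0.8·1 + 5.3·-1 + -0.6·0.5 + -1.3·1 + 3.6·-1.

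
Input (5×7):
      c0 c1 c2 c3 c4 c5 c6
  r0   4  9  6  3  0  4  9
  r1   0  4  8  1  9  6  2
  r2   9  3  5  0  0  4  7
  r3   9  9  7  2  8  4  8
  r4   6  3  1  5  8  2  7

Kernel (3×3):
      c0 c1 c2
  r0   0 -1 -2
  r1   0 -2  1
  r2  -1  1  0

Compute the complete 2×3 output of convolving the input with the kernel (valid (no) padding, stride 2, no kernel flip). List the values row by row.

Output[0,0]: The receptive field on the input at this output position is [4 9 6 / 0 4 8 / 9 3 5]. Elementwise product with the kernel and sum: 9·-1 + 6·-2 + 4·-2 + 8·1 + 9·-1 + 3·1.
Output[0,1]: The receptive field on the input at this output position is [6 3 0 / 8 1 9 / 5 0 0]. Elementwise product with the kernel and sum: 3·-1 + 0·-2 + 1·-2 + 9·1 + 5·-1 + 0·1.

-27 -1 -28
-27 8 -24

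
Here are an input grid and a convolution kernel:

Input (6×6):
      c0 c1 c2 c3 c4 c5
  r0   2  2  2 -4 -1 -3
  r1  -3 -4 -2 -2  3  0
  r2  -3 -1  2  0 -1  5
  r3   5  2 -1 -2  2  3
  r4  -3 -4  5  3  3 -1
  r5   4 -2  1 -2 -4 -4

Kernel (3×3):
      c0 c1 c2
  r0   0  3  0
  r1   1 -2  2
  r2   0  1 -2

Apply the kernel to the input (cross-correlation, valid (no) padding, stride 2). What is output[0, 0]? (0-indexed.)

The receptive field on the input at this output position is [2 2 2 / -3 -4 -2 / -3 -1 2]. Elementwise product with the kernel and sum: 2·3 + -3·1 + -4·-2 + -2·2 + -1·1 + 2·-2.

2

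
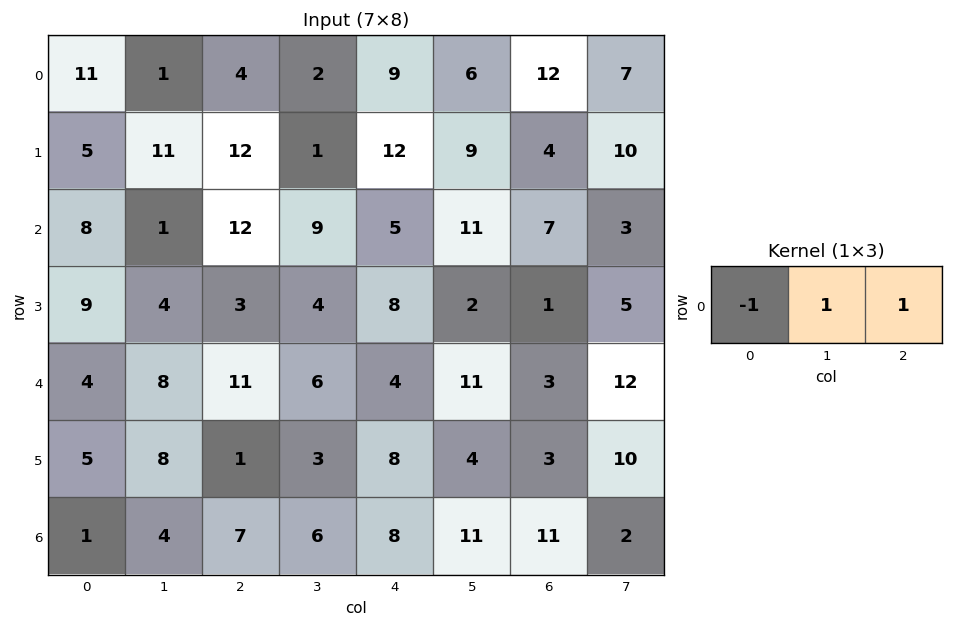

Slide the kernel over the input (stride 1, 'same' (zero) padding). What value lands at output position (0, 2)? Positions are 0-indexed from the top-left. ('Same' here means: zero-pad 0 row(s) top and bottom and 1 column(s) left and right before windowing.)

5

The receptive field on the zero-padded input at this output position is [1 4 2]. Elementwise product with the kernel and sum: 1·-1 + 4·1 + 2·1.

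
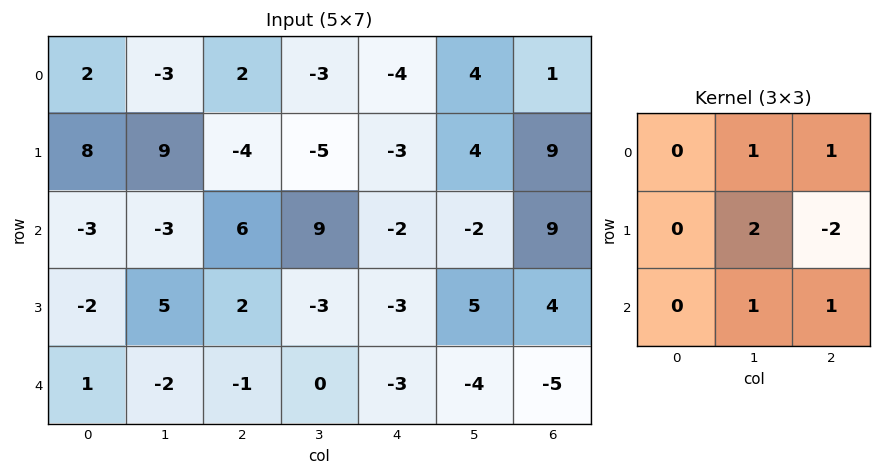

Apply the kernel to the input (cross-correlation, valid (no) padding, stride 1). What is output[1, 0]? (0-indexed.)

-6

The receptive field on the input at this output position is [8 9 -4 / -3 -3 6 / -2 5 2]. Elementwise product with the kernel and sum: 9·1 + -4·1 + -3·2 + 6·-2 + 5·1 + 2·1.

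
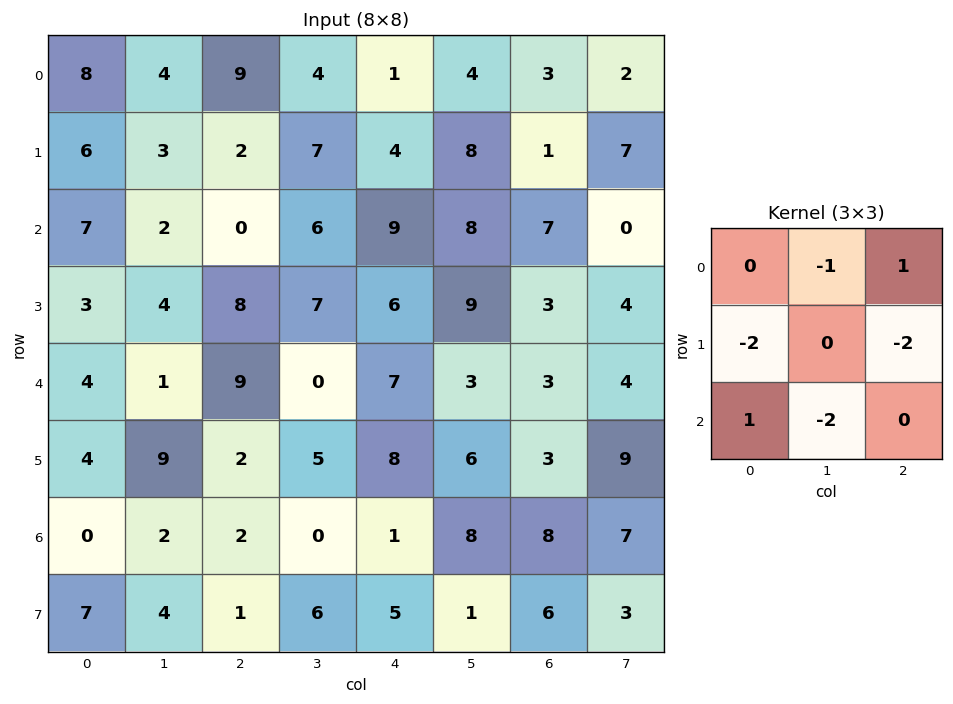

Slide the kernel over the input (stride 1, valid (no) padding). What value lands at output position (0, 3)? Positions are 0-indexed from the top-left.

The receptive field on the input at this output position is [4 1 4 / 7 4 8 / 6 9 8]. Elementwise product with the kernel and sum: 1·-1 + 4·1 + 7·-2 + 8·-2 + 6·1 + 9·-2.

-39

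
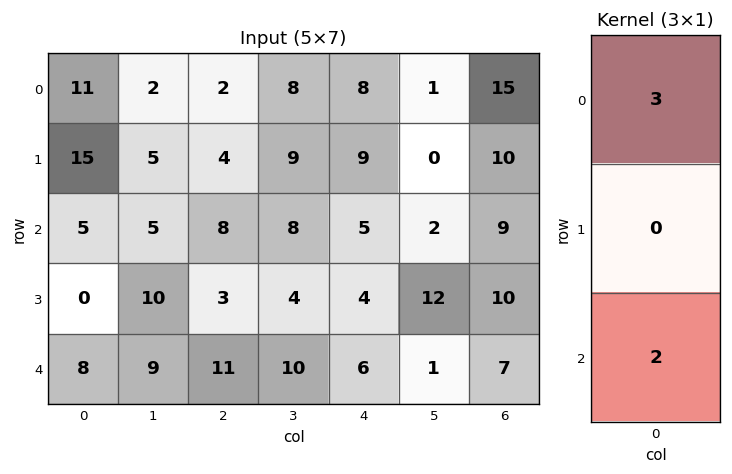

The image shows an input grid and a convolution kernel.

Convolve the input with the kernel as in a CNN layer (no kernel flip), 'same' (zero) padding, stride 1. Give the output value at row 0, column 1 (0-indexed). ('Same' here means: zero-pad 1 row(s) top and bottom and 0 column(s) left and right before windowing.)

10

The receptive field on the zero-padded input at this output position is [0 / 2 / 5]. Elementwise product with the kernel and sum: 0·3 + 5·2.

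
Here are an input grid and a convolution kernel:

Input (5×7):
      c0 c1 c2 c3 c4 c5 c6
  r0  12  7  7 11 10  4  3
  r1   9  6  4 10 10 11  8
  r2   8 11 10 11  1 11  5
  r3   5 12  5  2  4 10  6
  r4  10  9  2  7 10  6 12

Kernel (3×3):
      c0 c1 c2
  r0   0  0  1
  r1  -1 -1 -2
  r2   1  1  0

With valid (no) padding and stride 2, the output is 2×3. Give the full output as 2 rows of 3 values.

3 -3 -22
2 -5 -5

Output[0,0]: The receptive field on the input at this output position is [12 7 7 / 9 6 4 / 8 11 10]. Elementwise product with the kernel and sum: 7·1 + 9·-1 + 6·-1 + 4·-2 + 8·1 + 11·1.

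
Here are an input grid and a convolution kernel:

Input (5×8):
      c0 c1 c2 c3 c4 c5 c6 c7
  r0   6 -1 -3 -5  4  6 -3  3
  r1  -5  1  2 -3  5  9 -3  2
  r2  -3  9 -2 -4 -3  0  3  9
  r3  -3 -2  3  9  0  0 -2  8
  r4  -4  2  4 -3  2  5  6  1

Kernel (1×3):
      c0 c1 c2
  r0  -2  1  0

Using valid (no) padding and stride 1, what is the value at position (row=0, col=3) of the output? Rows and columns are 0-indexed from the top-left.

The receptive field on the input at this output position is [-5 4 6]. Elementwise product with the kernel and sum: -5·-2 + 4·1.

14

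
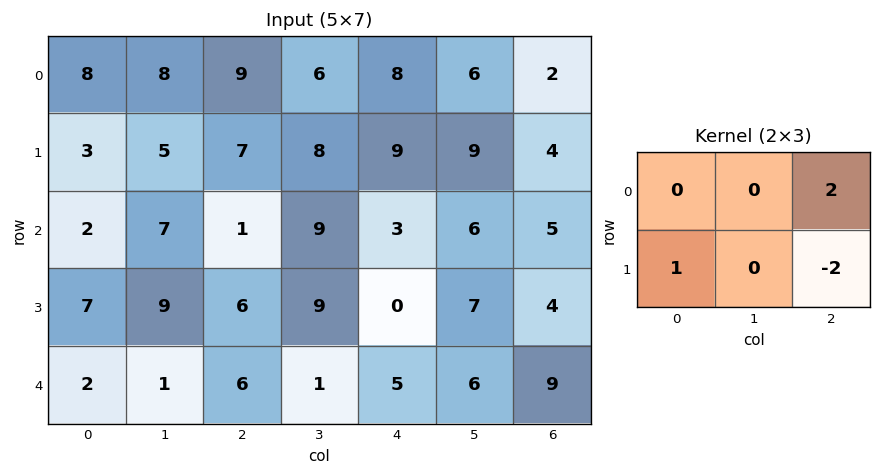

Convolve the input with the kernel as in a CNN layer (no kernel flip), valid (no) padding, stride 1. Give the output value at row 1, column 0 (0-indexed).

14

The receptive field on the input at this output position is [3 5 7 / 2 7 1]. Elementwise product with the kernel and sum: 7·2 + 2·1 + 1·-2.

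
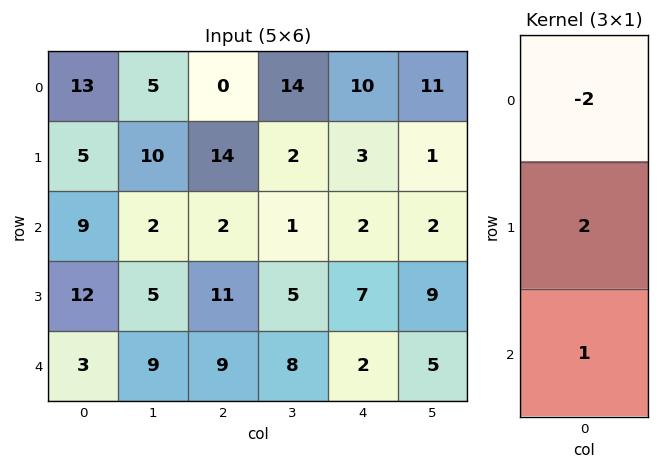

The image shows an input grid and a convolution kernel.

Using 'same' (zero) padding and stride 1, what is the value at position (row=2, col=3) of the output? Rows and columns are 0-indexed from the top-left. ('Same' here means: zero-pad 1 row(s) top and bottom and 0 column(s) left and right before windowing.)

3

The receptive field on the zero-padded input at this output position is [2 / 1 / 5]. Elementwise product with the kernel and sum: 2·-2 + 1·2 + 5·1.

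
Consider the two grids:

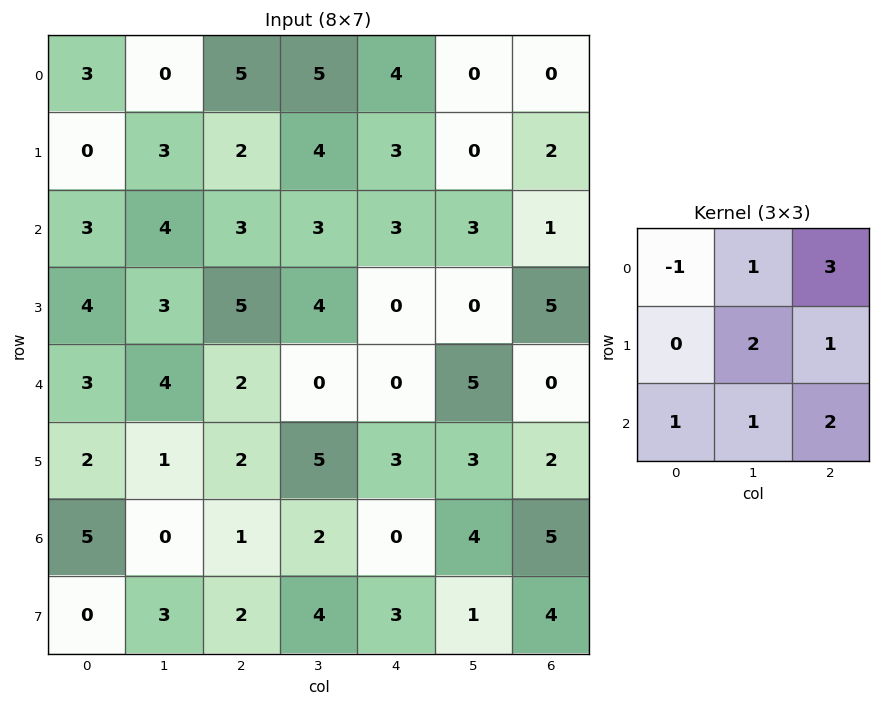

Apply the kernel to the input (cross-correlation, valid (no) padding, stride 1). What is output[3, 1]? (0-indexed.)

The receptive field on the input at this output position is [3 5 4 / 4 2 0 / 1 2 5]. Elementwise product with the kernel and sum: 3·-1 + 5·1 + 4·3 + 2·2 + 0·1 + 1·1 + 2·1 + 5·2.

31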